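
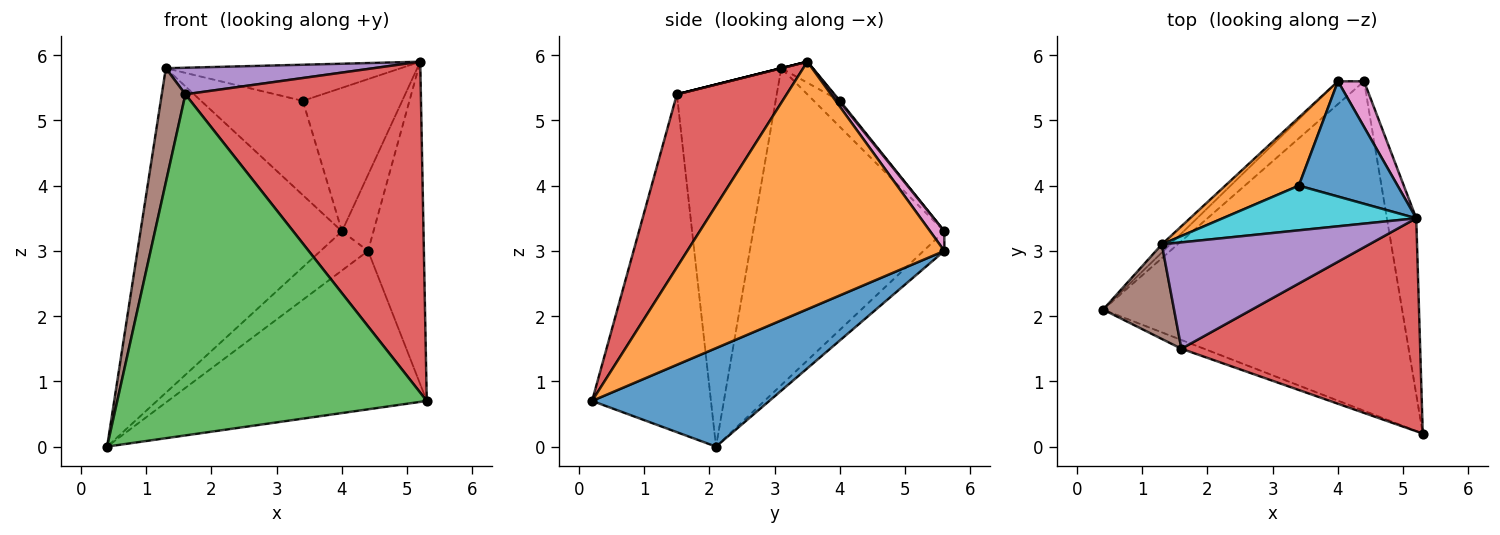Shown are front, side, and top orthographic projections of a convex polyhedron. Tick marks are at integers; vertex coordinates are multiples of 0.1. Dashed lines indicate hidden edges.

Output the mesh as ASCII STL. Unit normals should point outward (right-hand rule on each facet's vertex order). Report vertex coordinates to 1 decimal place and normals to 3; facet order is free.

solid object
 facet normal 0.285 0.415 -0.864
  outer loop
   vertex 4.4 5.6 3.0
   vertex 5.3 0.2 0.7
   vertex 0.4 2.1 0.0
  endloop
 endfacet
 facet normal 0.971 0.211 -0.115
  outer loop
   vertex 5.2 3.5 5.9
   vertex 5.3 0.2 0.7
   vertex 4.4 5.6 3.0
  endloop
 endfacet
 facet normal -0.358 -0.933 -0.024
  outer loop
   vertex 1.6 1.5 5.4
   vertex 0.4 2.1 0.0
   vertex 5.3 0.2 0.7
  endloop
 endfacet
 facet normal 0.365 -0.783 0.504
  outer loop
   vertex 1.6 1.5 5.4
   vertex 5.3 0.2 0.7
   vertex 5.2 3.5 5.9
  endloop
 endfacet
 facet normal 0.000 -0.243 0.970
  outer loop
   vertex 1.3 3.1 5.8
   vertex 1.6 1.5 5.4
   vertex 5.2 3.5 5.9
  endloop
 endfacet
 facet normal -0.956 -0.226 0.187
  outer loop
   vertex 1.3 3.1 5.8
   vertex 0.4 2.1 0.0
   vertex 1.6 1.5 5.4
  endloop
 endfacet
 facet normal 0.360 0.800 0.480
  outer loop
   vertex 4.0 5.6 3.3
   vertex 5.2 3.5 5.9
   vertex 4.4 5.6 3.0
  endloop
 endfacet
 facet normal -0.354 0.808 -0.471
  outer loop
   vertex 4.0 5.6 3.3
   vertex 4.4 5.6 3.0
   vertex 0.4 2.1 0.0
  endloop
 endfacet
 facet normal -0.688 0.725 -0.018
  outer loop
   vertex 4.0 5.6 3.3
   vertex 0.4 2.1 0.0
   vertex 1.3 3.1 5.8
  endloop
 endfacet
 facet normal -0.084 0.627 0.775
  outer loop
   vertex 3.4 4.0 5.3
   vertex 1.3 3.1 5.8
   vertex 5.2 3.5 5.9
  endloop
 endfacet
 facet normal 0.008 0.780 0.626
  outer loop
   vertex 3.4 4.0 5.3
   vertex 5.2 3.5 5.9
   vertex 4.0 5.6 3.3
  endloop
 endfacet
 facet normal -0.203 0.793 0.574
  outer loop
   vertex 3.4 4.0 5.3
   vertex 4.0 5.6 3.3
   vertex 1.3 3.1 5.8
  endloop
 endfacet
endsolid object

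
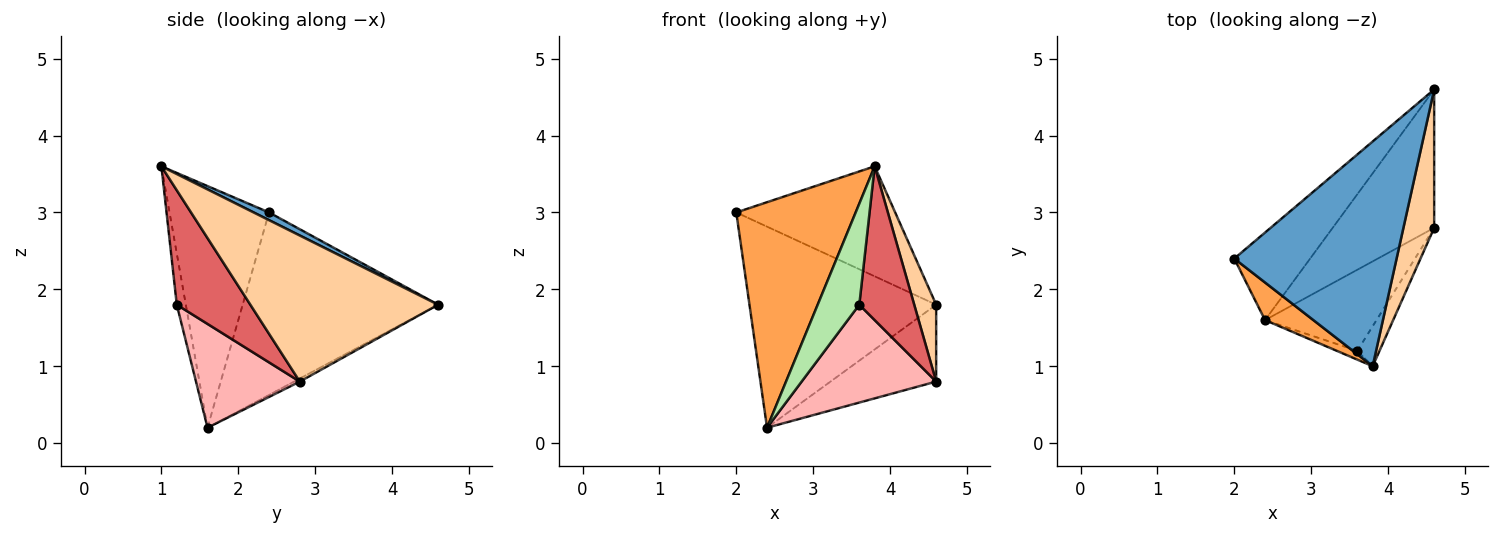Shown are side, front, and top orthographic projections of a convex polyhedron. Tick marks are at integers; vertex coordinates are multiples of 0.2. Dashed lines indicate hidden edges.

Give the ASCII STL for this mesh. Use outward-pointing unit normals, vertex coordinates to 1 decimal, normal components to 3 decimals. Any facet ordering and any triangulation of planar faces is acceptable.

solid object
 facet normal 0.043 0.439 0.897
  outer loop
   vertex 3.8 1.0 3.6
   vertex 4.6 4.6 1.8
   vertex 2.0 2.4 3.0
  endloop
 endfacet
 facet normal -0.693 0.661 -0.288
  outer loop
   vertex 2.4 1.6 0.2
   vertex 2.0 2.4 3.0
   vertex 4.6 4.6 1.8
  endloop
 endfacet
 facet normal -0.635 -0.762 0.127
  outer loop
   vertex 2.4 1.6 0.2
   vertex 3.8 1.0 3.6
   vertex 2.0 2.4 3.0
  endloop
 endfacet
 facet normal 0.972 -0.114 0.205
  outer loop
   vertex 4.6 2.8 0.8
   vertex 4.6 4.6 1.8
   vertex 3.8 1.0 3.6
  endloop
 endfacet
 facet normal -0.026 0.485 -0.874
  outer loop
   vertex 4.6 2.8 0.8
   vertex 2.4 1.6 0.2
   vertex 4.6 4.6 1.8
  endloop
 endfacet
 facet normal -0.212 -0.974 -0.085
  outer loop
   vertex 3.6 1.2 1.8
   vertex 3.8 1.0 3.6
   vertex 2.4 1.6 0.2
  endloop
 endfacet
 facet normal 0.792 -0.591 -0.154
  outer loop
   vertex 3.6 1.2 1.8
   vertex 4.6 2.8 0.8
   vertex 3.8 1.0 3.6
  endloop
 endfacet
 facet normal 0.511 -0.662 -0.549
  outer loop
   vertex 3.6 1.2 1.8
   vertex 2.4 1.6 0.2
   vertex 4.6 2.8 0.8
  endloop
 endfacet
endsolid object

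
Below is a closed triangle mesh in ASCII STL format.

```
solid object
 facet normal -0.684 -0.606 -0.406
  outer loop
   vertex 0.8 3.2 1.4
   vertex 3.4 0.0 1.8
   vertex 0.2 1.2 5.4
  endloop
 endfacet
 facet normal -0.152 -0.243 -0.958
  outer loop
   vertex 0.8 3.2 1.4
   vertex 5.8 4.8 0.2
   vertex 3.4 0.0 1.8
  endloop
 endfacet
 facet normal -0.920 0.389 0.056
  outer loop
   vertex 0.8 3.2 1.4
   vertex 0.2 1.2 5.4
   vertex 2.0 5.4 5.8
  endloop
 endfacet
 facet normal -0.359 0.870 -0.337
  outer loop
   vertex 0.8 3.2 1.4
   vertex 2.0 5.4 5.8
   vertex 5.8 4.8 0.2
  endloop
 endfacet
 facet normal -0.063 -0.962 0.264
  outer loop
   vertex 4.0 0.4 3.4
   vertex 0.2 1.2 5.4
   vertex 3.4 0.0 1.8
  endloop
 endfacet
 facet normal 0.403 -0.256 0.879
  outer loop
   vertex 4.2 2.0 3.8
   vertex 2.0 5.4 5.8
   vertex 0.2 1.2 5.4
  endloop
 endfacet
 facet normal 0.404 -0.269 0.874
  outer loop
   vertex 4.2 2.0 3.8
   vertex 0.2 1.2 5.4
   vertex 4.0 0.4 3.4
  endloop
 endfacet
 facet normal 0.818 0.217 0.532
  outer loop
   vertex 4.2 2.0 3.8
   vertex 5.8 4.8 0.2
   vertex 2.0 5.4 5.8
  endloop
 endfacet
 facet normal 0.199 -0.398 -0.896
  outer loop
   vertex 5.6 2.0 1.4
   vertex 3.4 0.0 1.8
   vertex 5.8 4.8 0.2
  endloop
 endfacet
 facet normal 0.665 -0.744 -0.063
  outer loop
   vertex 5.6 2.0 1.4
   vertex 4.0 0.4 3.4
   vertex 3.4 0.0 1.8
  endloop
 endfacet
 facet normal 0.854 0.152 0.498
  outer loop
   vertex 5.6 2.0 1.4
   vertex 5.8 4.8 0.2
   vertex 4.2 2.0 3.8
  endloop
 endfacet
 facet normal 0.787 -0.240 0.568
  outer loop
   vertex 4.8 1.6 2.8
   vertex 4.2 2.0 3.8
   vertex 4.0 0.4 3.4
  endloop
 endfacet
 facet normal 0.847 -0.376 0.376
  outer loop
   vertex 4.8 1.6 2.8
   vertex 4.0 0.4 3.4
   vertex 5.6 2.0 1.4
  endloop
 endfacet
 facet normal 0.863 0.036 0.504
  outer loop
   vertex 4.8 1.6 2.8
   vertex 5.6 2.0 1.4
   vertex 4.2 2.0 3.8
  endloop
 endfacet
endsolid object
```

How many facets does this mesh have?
14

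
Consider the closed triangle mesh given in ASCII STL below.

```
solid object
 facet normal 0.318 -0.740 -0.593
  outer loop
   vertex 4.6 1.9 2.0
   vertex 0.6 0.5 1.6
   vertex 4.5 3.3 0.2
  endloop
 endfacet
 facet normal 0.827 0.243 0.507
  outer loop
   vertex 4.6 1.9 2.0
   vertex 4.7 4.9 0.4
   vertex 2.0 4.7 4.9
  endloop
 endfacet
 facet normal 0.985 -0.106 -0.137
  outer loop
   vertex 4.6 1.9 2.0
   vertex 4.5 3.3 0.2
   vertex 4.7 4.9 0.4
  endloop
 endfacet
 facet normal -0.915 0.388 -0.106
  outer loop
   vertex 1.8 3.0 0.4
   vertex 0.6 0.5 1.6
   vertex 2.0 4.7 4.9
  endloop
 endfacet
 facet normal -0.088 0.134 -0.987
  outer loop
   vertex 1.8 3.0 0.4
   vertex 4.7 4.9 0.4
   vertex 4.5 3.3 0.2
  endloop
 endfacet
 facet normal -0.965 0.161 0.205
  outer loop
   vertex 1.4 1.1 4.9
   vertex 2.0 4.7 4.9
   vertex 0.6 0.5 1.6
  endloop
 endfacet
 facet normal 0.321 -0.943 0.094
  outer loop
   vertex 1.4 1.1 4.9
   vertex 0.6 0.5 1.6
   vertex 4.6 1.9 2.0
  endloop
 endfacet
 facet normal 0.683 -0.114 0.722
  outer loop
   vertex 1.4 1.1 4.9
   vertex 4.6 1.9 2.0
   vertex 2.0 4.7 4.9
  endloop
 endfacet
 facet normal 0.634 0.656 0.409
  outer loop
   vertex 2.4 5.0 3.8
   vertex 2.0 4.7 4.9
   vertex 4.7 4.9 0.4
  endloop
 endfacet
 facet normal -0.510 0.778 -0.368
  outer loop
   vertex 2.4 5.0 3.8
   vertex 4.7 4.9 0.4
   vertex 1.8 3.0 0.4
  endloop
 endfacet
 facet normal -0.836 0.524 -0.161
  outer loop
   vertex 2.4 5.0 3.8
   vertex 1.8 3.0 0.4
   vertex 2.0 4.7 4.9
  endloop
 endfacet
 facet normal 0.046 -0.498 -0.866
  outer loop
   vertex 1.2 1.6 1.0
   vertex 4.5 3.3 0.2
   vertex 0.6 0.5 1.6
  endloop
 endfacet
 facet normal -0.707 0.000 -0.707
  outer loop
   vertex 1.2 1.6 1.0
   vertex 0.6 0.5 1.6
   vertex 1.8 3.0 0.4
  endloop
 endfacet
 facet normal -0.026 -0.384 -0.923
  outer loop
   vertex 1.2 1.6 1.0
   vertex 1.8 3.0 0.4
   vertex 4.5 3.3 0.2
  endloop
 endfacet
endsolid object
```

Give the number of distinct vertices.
9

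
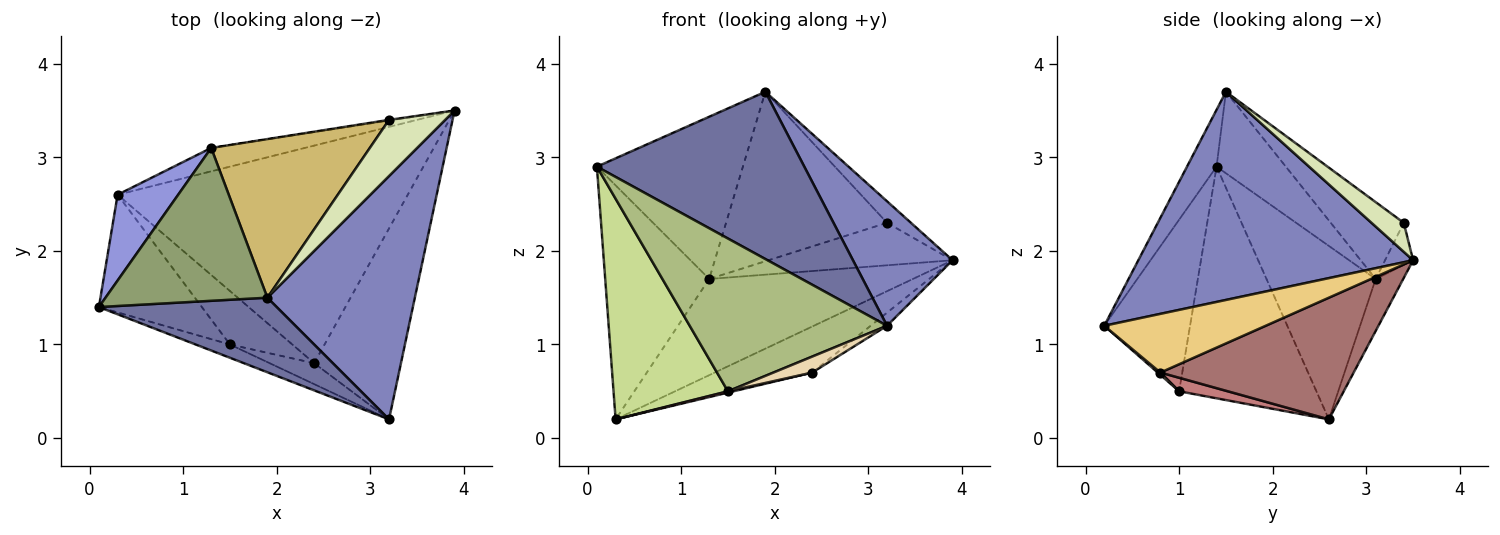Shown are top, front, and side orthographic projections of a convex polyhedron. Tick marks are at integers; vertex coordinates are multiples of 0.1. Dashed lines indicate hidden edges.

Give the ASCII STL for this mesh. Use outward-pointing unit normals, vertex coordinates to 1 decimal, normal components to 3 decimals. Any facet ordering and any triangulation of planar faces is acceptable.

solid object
 facet normal -0.129 -0.906 0.404
  outer loop
   vertex 1.9 1.5 3.7
   vertex 0.1 1.4 2.9
   vertex 3.2 0.2 1.2
  endloop
 endfacet
 facet normal 0.782 -0.284 0.554
  outer loop
   vertex 1.9 1.5 3.7
   vertex 3.2 0.2 1.2
   vertex 3.9 3.5 1.9
  endloop
 endfacet
 facet normal -0.702 0.669 0.245
  outer loop
   vertex 1.3 3.1 1.7
   vertex 0.3 2.6 0.2
   vertex 0.1 1.4 2.9
  endloop
 endfacet
 facet normal -0.130 0.963 -0.234
  outer loop
   vertex 1.3 3.1 1.7
   vertex 3.9 3.5 1.9
   vertex 0.3 2.6 0.2
  endloop
 endfacet
 facet normal -0.326 0.688 0.648
  outer loop
   vertex 1.3 3.1 1.7
   vertex 0.1 1.4 2.9
   vertex 1.9 1.5 3.7
  endloop
 endfacet
 facet normal -0.397 -0.914 -0.079
  outer loop
   vertex 1.5 1.0 0.5
   vertex 3.2 0.2 1.2
   vertex 0.1 1.4 2.9
  endloop
 endfacet
 facet normal -0.727 -0.606 -0.323
  outer loop
   vertex 1.5 1.0 0.5
   vertex 0.1 1.4 2.9
   vertex 0.3 2.6 0.2
  endloop
 endfacet
 facet normal 0.435 0.322 0.841
  outer loop
   vertex 3.2 3.4 2.3
   vertex 1.9 1.5 3.7
   vertex 3.9 3.5 1.9
  endloop
 endfacet
 facet normal -0.151 0.988 -0.017
  outer loop
   vertex 3.2 3.4 2.3
   vertex 3.9 3.5 1.9
   vertex 1.3 3.1 1.7
  endloop
 endfacet
 facet normal -0.314 0.693 0.649
  outer loop
   vertex 3.2 3.4 2.3
   vertex 1.3 3.1 1.7
   vertex 1.9 1.5 3.7
  endloop
 endfacet
 facet normal 0.559 0.057 -0.827
  outer loop
   vertex 2.4 0.8 0.7
   vertex 3.9 3.5 1.9
   vertex 3.2 0.2 1.2
  endloop
 endfacet
 facet normal 0.042 -0.606 -0.794
  outer loop
   vertex 2.4 0.8 0.7
   vertex 3.2 0.2 1.2
   vertex 1.5 1.0 0.5
  endloop
 endfacet
 facet normal 0.380 0.191 -0.905
  outer loop
   vertex 2.4 0.8 0.7
   vertex 0.3 2.6 0.2
   vertex 3.9 3.5 1.9
  endloop
 endfacet
 facet normal 0.212 -0.024 -0.977
  outer loop
   vertex 2.4 0.8 0.7
   vertex 1.5 1.0 0.5
   vertex 0.3 2.6 0.2
  endloop
 endfacet
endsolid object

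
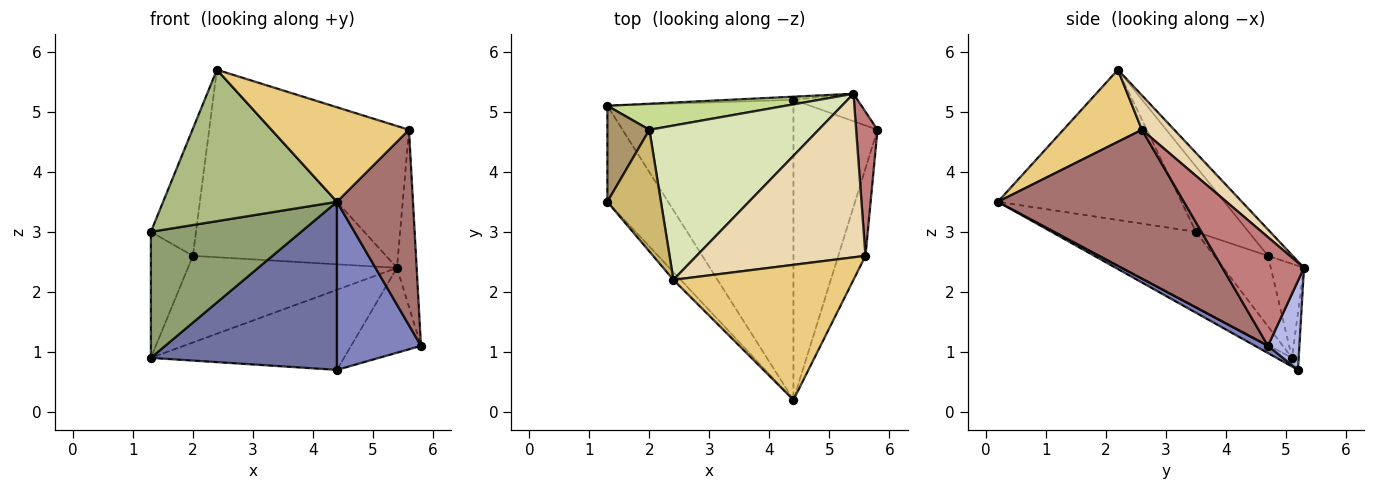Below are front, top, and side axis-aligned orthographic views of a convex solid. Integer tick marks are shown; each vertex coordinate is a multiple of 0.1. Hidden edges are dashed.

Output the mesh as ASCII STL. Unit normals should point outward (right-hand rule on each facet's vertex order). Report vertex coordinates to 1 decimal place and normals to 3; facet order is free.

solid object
 facet normal -0.040 -0.488 -0.872
  outer loop
   vertex 4.4 5.2 0.7
   vertex 4.4 0.2 3.5
   vertex 1.3 5.1 0.9
  endloop
 endfacet
 facet normal 0.075 -0.487 -0.870
  outer loop
   vertex 4.4 5.2 0.7
   vertex 5.8 4.7 1.1
   vertex 4.4 0.2 3.5
  endloop
 endfacet
 facet normal -0.035 0.999 -0.038
  outer loop
   vertex 4.4 5.2 0.7
   vertex 1.3 5.1 0.9
   vertex 5.4 5.3 2.4
  endloop
 endfacet
 facet normal 0.393 0.875 -0.283
  outer loop
   vertex 4.4 5.2 0.7
   vertex 5.4 5.3 2.4
   vertex 5.8 4.7 1.1
  endloop
 endfacet
 facet normal -0.599 -0.637 -0.485
  outer loop
   vertex 1.3 3.5 3.0
   vertex 1.3 5.1 0.9
   vertex 4.4 0.2 3.5
  endloop
 endfacet
 facet normal -0.726 -0.687 -0.035
  outer loop
   vertex 1.3 3.5 3.0
   vertex 4.4 0.2 3.5
   vertex 2.4 2.2 5.7
  endloop
 endfacet
 facet normal -0.150 0.947 0.285
  outer loop
   vertex 2.0 4.7 2.6
   vertex 5.4 5.3 2.4
   vertex 1.3 5.1 0.9
  endloop
 endfacet
 facet normal -0.098 0.768 0.632
  outer loop
   vertex 2.0 4.7 2.6
   vertex 2.4 2.2 5.7
   vertex 5.4 5.3 2.4
  endloop
 endfacet
 facet normal -0.713 0.558 0.425
  outer loop
   vertex 2.0 4.7 2.6
   vertex 1.3 5.1 0.9
   vertex 1.3 3.5 3.0
  endloop
 endfacet
 facet normal -0.645 0.552 0.529
  outer loop
   vertex 2.0 4.7 2.6
   vertex 1.3 3.5 3.0
   vertex 2.4 2.2 5.7
  endloop
 endfacet
 facet normal 0.311 -0.545 0.778
  outer loop
   vertex 5.6 2.6 4.7
   vertex 2.4 2.2 5.7
   vertex 4.4 0.2 3.5
  endloop
 endfacet
 facet normal 0.152 0.647 0.747
  outer loop
   vertex 5.6 2.6 4.7
   vertex 5.4 5.3 2.4
   vertex 2.4 2.2 5.7
  endloop
 endfacet
 facet normal 0.913 -0.373 -0.167
  outer loop
   vertex 5.6 2.6 4.7
   vertex 4.4 0.2 3.5
   vertex 5.8 4.7 1.1
  endloop
 endfacet
 facet normal 0.955 0.230 0.187
  outer loop
   vertex 5.6 2.6 4.7
   vertex 5.8 4.7 1.1
   vertex 5.4 5.3 2.4
  endloop
 endfacet
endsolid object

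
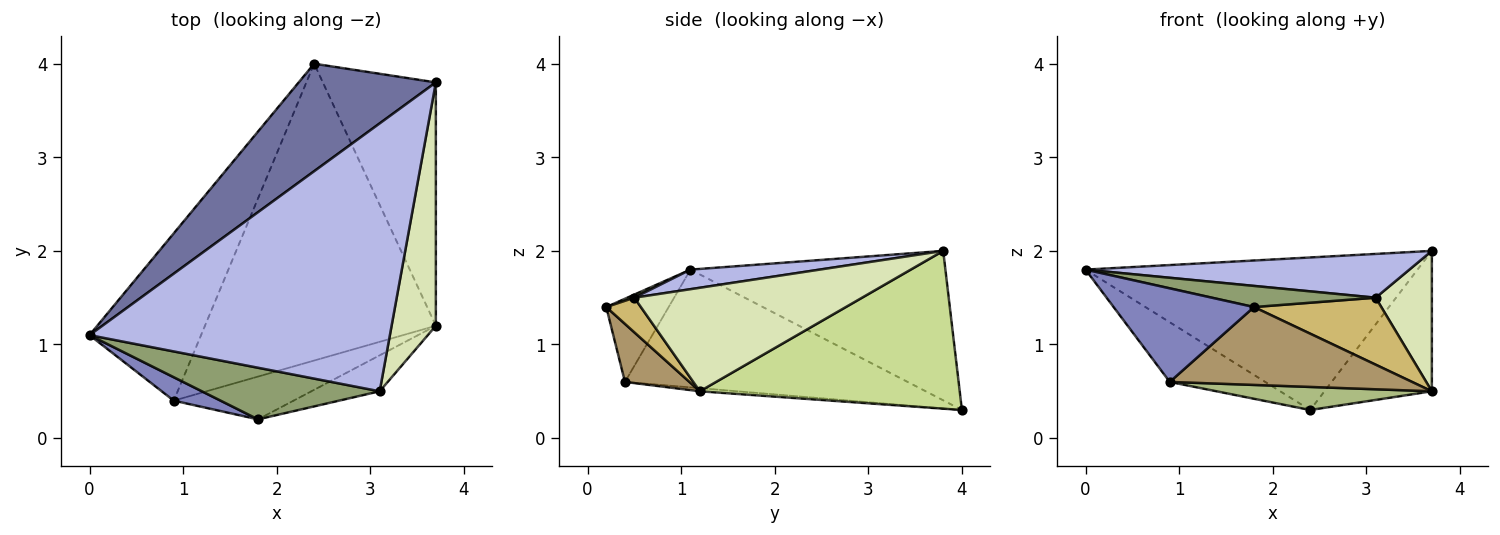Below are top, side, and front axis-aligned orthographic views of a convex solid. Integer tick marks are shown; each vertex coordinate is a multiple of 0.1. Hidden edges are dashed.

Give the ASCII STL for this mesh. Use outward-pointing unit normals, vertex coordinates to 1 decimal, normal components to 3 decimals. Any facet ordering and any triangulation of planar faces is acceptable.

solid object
 facet normal -0.532 0.692 0.488
  outer loop
   vertex 2.4 4.0 0.3
   vertex 0.0 1.1 1.8
   vertex 3.7 3.8 2.0
  endloop
 endfacet
 facet normal -0.396 -0.891 0.223
  outer loop
   vertex 0.9 0.4 0.6
   vertex 1.8 0.2 1.4
   vertex 0.0 1.1 1.8
  endloop
 endfacet
 facet normal -0.705 0.238 -0.668
  outer loop
   vertex 0.9 0.4 0.6
   vertex 0.0 1.1 1.8
   vertex 2.4 4.0 0.3
  endloop
 endfacet
 facet normal 0.064 -0.161 0.985
  outer loop
   vertex 3.1 0.5 1.5
   vertex 3.7 3.8 2.0
   vertex 0.0 1.1 1.8
  endloop
 endfacet
 facet normal 0.016 -0.379 0.925
  outer loop
   vertex 3.1 0.5 1.5
   vertex 0.0 1.1 1.8
   vertex 1.8 0.2 1.4
  endloop
 endfacet
 facet normal -0.013 -0.077 -0.997
  outer loop
   vertex 3.7 1.2 0.5
   vertex 0.9 0.4 0.6
   vertex 2.4 4.0 0.3
  endloop
 endfacet
 facet normal 0.771 0.318 -0.552
  outer loop
   vertex 3.7 1.2 0.5
   vertex 2.4 4.0 0.3
   vertex 3.7 3.8 2.0
  endloop
 endfacet
 facet normal 0.897 -0.221 0.383
  outer loop
   vertex 3.7 1.2 0.5
   vertex 3.7 3.8 2.0
   vertex 3.1 0.5 1.5
  endloop
 endfacet
 facet normal 0.227 -0.854 -0.469
  outer loop
   vertex 3.7 1.2 0.5
   vertex 1.8 0.2 1.4
   vertex 0.9 0.4 0.6
  endloop
 endfacet
 facet normal 0.233 -0.857 -0.460
  outer loop
   vertex 3.7 1.2 0.5
   vertex 3.1 0.5 1.5
   vertex 1.8 0.2 1.4
  endloop
 endfacet
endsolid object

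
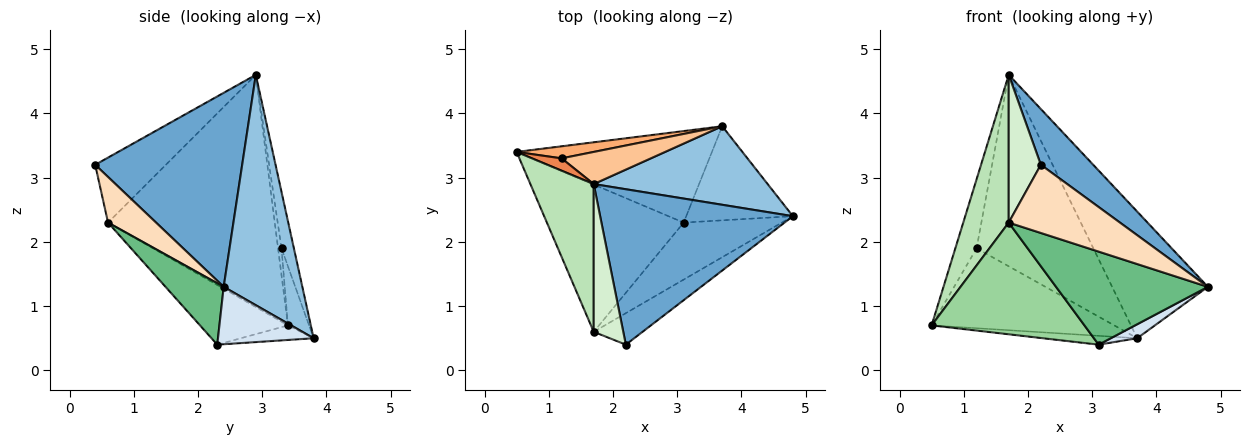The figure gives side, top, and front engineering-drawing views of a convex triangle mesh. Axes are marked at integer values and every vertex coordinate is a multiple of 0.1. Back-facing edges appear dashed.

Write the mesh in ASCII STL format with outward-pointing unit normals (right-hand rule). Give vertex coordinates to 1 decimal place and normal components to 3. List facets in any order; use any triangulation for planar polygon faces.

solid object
 facet normal 0.688 -0.245 0.683
  outer loop
   vertex 1.7 2.9 4.6
   vertex 2.2 0.4 3.2
   vertex 4.8 2.4 1.3
  endloop
 endfacet
 facet normal 0.572 0.697 0.432
  outer loop
   vertex 3.7 3.8 0.5
   vertex 1.7 2.9 4.6
   vertex 4.8 2.4 1.3
  endloop
 endfacet
 facet normal -0.074 0.096 -0.993
  outer loop
   vertex 3.1 2.3 0.4
   vertex 0.5 3.4 0.7
   vertex 3.7 3.8 0.5
  endloop
 endfacet
 facet normal 0.470 -0.130 -0.873
  outer loop
   vertex 3.1 2.3 0.4
   vertex 3.7 3.8 0.5
   vertex 4.8 2.4 1.3
  endloop
 endfacet
 facet normal -0.158 0.972 0.173
  outer loop
   vertex 1.2 3.3 1.9
   vertex 0.5 3.4 0.7
   vertex 1.7 2.9 4.6
  endloop
 endfacet
 facet normal -0.114 0.982 0.148
  outer loop
   vertex 1.2 3.3 1.9
   vertex 3.7 3.8 0.5
   vertex 0.5 3.4 0.7
  endloop
 endfacet
 facet normal -0.104 0.981 0.165
  outer loop
   vertex 1.2 3.3 1.9
   vertex 1.7 2.9 4.6
   vertex 3.7 3.8 0.5
  endloop
 endfacet
 facet normal 0.365 -0.845 -0.391
  outer loop
   vertex 1.7 0.6 2.3
   vertex 4.8 2.4 1.3
   vertex 2.2 0.4 3.2
  endloop
 endfacet
 facet normal 0.311 -0.811 -0.496
  outer loop
   vertex 1.7 0.6 2.3
   vertex 3.1 2.3 0.4
   vertex 4.8 2.4 1.3
  endloop
 endfacet
 facet normal -0.328 -0.571 -0.753
  outer loop
   vertex 1.7 0.6 2.3
   vertex 0.5 3.4 0.7
   vertex 3.1 2.3 0.4
  endloop
 endfacet
 facet normal -0.933 -0.254 0.254
  outer loop
   vertex 1.7 0.6 2.3
   vertex 1.7 2.9 4.6
   vertex 0.5 3.4 0.7
  endloop
 endfacet
 facet normal -0.841 -0.382 0.382
  outer loop
   vertex 1.7 0.6 2.3
   vertex 2.2 0.4 3.2
   vertex 1.7 2.9 4.6
  endloop
 endfacet
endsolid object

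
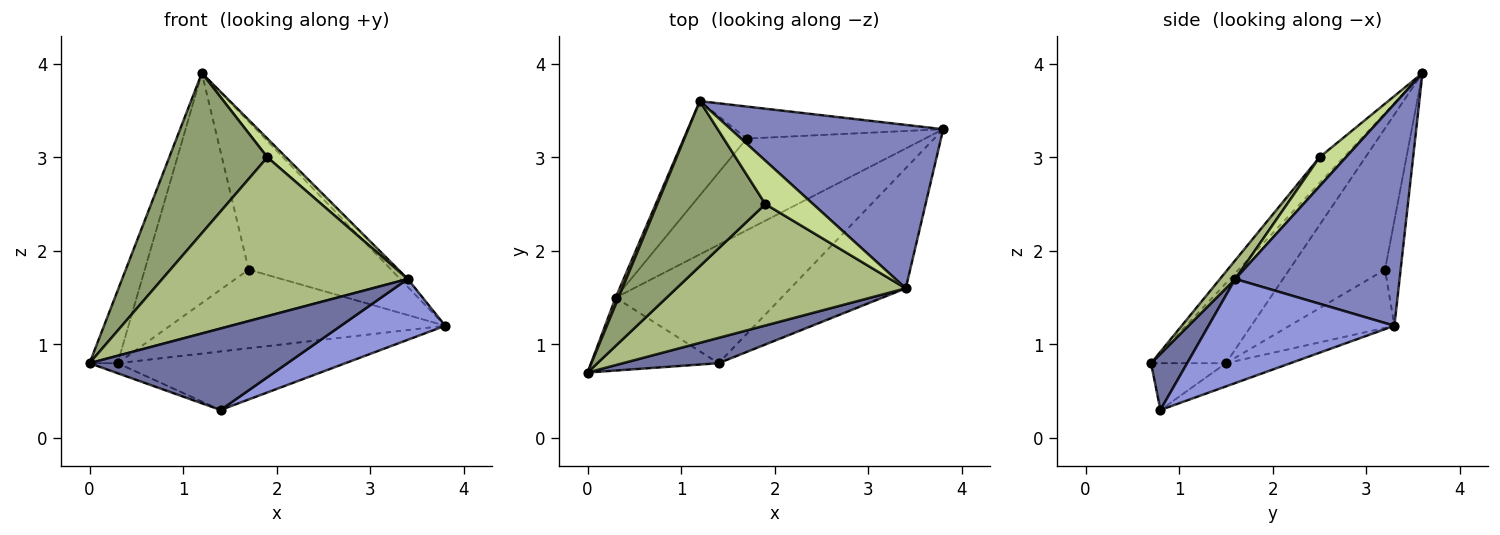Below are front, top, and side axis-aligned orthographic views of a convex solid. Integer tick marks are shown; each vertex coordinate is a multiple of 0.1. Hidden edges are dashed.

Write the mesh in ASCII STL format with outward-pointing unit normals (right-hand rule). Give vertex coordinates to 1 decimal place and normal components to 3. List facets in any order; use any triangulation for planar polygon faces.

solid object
 facet normal 0.172 -0.941 0.292
  outer loop
   vertex 3.4 1.6 1.7
   vertex 0.0 0.7 0.8
   vertex 1.4 0.8 0.3
  endloop
 endfacet
 facet normal 0.722 0.034 0.691
  outer loop
   vertex 3.4 1.6 1.7
   vertex 3.8 3.3 1.2
   vertex 1.2 3.6 3.9
  endloop
 endfacet
 facet normal 0.627 -0.352 -0.695
  outer loop
   vertex 3.4 1.6 1.7
   vertex 1.4 0.8 0.3
   vertex 3.8 3.3 1.2
  endloop
 endfacet
 facet normal -0.106 0.972 -0.210
  outer loop
   vertex 1.7 3.2 1.8
   vertex 1.2 3.6 3.9
   vertex 3.8 3.3 1.2
  endloop
 endfacet
 facet normal -0.169 -0.686 0.707
  outer loop
   vertex 1.9 2.5 3.0
   vertex 1.2 3.6 3.9
   vertex 0.0 0.7 0.8
  endloop
 endfacet
 facet normal 0.050 -0.794 0.607
  outer loop
   vertex 1.9 2.5 3.0
   vertex 0.0 0.7 0.8
   vertex 3.4 1.6 1.7
  endloop
 endfacet
 facet normal 0.487 -0.346 0.802
  outer loop
   vertex 1.9 2.5 3.0
   vertex 3.4 1.6 1.7
   vertex 1.2 3.6 3.9
  endloop
 endfacet
 facet normal -0.124 0.440 -0.889
  outer loop
   vertex 0.3 1.5 0.8
   vertex 3.8 3.3 1.2
   vertex 1.4 0.8 0.3
  endloop
 endfacet
 facet normal -0.241 0.632 -0.737
  outer loop
   vertex 0.3 1.5 0.8
   vertex 1.7 3.2 1.8
   vertex 3.8 3.3 1.2
  endloop
 endfacet
 facet normal -0.342 0.128 -0.931
  outer loop
   vertex 0.3 1.5 0.8
   vertex 1.4 0.8 0.3
   vertex 0.0 0.7 0.8
  endloop
 endfacet
 facet normal -0.936 0.351 0.034
  outer loop
   vertex 0.3 1.5 0.8
   vertex 0.0 0.7 0.8
   vertex 1.2 3.6 3.9
  endloop
 endfacet
 facet normal -0.649 0.704 -0.289
  outer loop
   vertex 0.3 1.5 0.8
   vertex 1.2 3.6 3.9
   vertex 1.7 3.2 1.8
  endloop
 endfacet
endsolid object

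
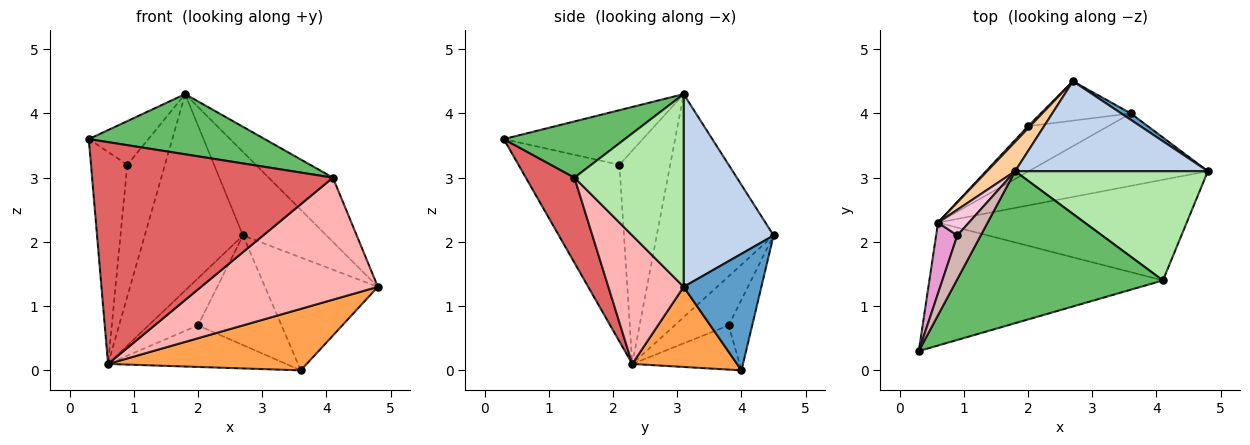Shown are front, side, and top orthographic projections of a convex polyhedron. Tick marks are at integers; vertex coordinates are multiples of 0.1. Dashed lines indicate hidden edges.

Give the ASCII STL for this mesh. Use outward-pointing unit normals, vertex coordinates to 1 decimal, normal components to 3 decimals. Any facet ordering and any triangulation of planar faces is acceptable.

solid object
 facet normal 0.566 0.823 0.047
  outer loop
   vertex 3.6 4.0 0.0
   vertex 2.7 4.5 2.1
   vertex 4.8 3.1 1.3
  endloop
 endfacet
 facet normal 0.591 0.549 0.591
  outer loop
   vertex 1.8 3.1 4.3
   vertex 4.8 3.1 1.3
   vertex 2.7 4.5 2.1
  endloop
 endfacet
 facet normal 0.323 -0.612 -0.722
  outer loop
   vertex 0.6 2.3 0.1
   vertex 3.6 4.0 0.0
   vertex 4.8 3.1 1.3
  endloop
 endfacet
 facet normal -0.762 0.640 0.096
  outer loop
   vertex 0.6 2.3 0.1
   vertex 1.8 3.1 4.3
   vertex 2.7 4.5 2.1
  endloop
 endfacet
 facet normal 0.246 -0.357 0.901
  outer loop
   vertex 4.1 1.4 3.0
   vertex 1.8 3.1 4.3
   vertex 0.3 0.3 3.6
  endloop
 endfacet
 facet normal 0.653 0.384 0.653
  outer loop
   vertex 4.1 1.4 3.0
   vertex 4.8 3.1 1.3
   vertex 1.8 3.1 4.3
  endloop
 endfacet
 facet normal 0.174 -0.861 -0.477
  outer loop
   vertex 4.1 1.4 3.0
   vertex 0.3 0.3 3.6
   vertex 0.6 2.3 0.1
  endloop
 endfacet
 facet normal 0.312 -0.733 -0.604
  outer loop
   vertex 4.1 1.4 3.0
   vertex 0.6 2.3 0.1
   vertex 4.8 3.1 1.3
  endloop
 endfacet
 facet normal -0.257 0.910 -0.327
  outer loop
   vertex 2.0 3.8 0.7
   vertex 2.7 4.5 2.1
   vertex 3.6 4.0 0.0
  endloop
 endfacet
 facet normal -0.737 0.675 0.031
  outer loop
   vertex 2.0 3.8 0.7
   vertex 0.6 2.3 0.1
   vertex 2.7 4.5 2.1
  endloop
 endfacet
 facet normal -0.377 0.625 -0.683
  outer loop
   vertex 2.0 3.8 0.7
   vertex 3.6 4.0 0.0
   vertex 0.6 2.3 0.1
  endloop
 endfacet
 facet normal -0.855 0.367 0.367
  outer loop
   vertex 0.9 2.1 3.2
   vertex 0.3 0.3 3.6
   vertex 1.8 3.1 4.3
  endloop
 endfacet
 facet normal -0.935 0.337 0.112
  outer loop
   vertex 0.9 2.1 3.2
   vertex 0.6 2.3 0.1
   vertex 0.3 0.3 3.6
  endloop
 endfacet
 facet normal -0.798 0.591 0.115
  outer loop
   vertex 0.9 2.1 3.2
   vertex 1.8 3.1 4.3
   vertex 0.6 2.3 0.1
  endloop
 endfacet
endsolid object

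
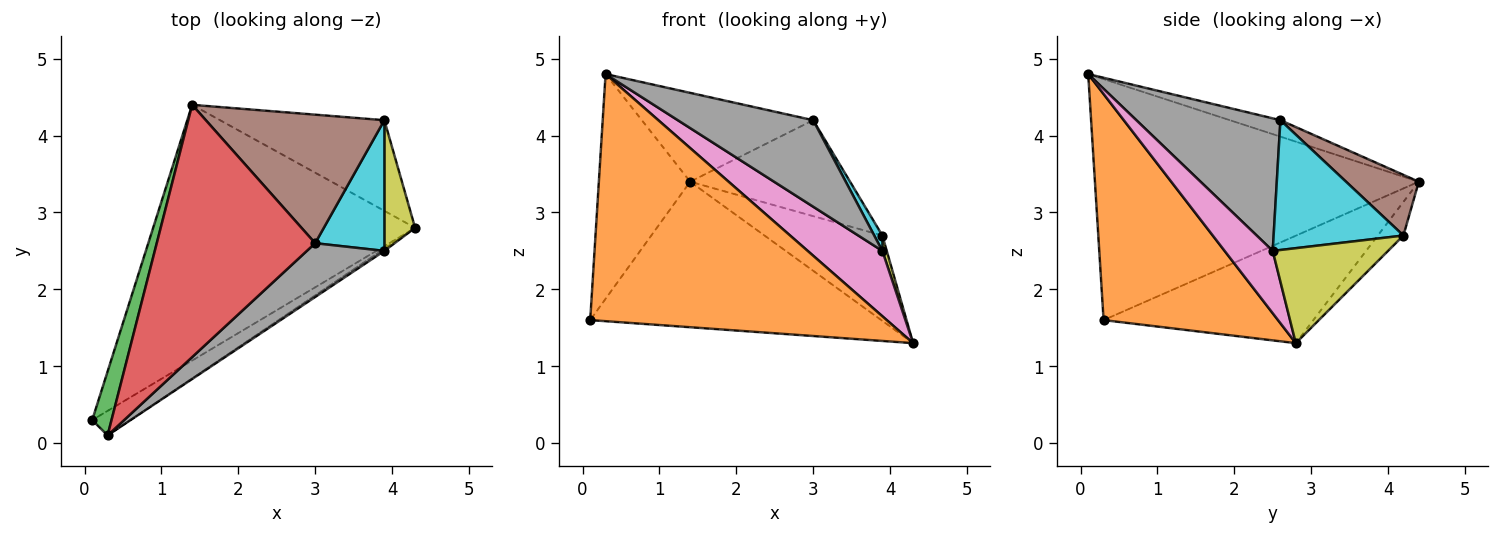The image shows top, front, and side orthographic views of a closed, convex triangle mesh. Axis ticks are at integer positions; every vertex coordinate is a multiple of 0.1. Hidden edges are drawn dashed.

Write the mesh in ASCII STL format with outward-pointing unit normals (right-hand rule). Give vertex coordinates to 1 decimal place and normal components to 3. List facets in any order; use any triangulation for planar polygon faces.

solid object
 facet normal -0.336 0.466 -0.819
  outer loop
   vertex 1.4 4.4 3.4
   vertex 4.3 2.8 1.3
   vertex 0.1 0.3 1.6
  endloop
 endfacet
 facet normal 0.505 -0.859 -0.085
  outer loop
   vertex 0.3 0.1 4.8
   vertex 0.1 0.3 1.6
   vertex 4.3 2.8 1.3
  endloop
 endfacet
 facet normal -0.960 0.271 0.077
  outer loop
   vertex 0.3 0.1 4.8
   vertex 1.4 4.4 3.4
   vertex 0.1 0.3 1.6
  endloop
 endfacet
 facet normal -0.097 0.331 0.939
  outer loop
   vertex 3.0 2.6 4.2
   vertex 1.4 4.4 3.4
   vertex 0.3 0.1 4.8
  endloop
 endfacet
 facet normal -0.147 0.678 -0.720
  outer loop
   vertex 3.9 4.2 2.7
   vertex 4.3 2.8 1.3
   vertex 1.4 4.4 3.4
  endloop
 endfacet
 facet normal 0.263 0.577 0.773
  outer loop
   vertex 3.9 4.2 2.7
   vertex 1.4 4.4 3.4
   vertex 3.0 2.6 4.2
  endloop
 endfacet
 facet normal 0.541 -0.840 -0.030
  outer loop
   vertex 3.9 2.5 2.5
   vertex 0.3 0.1 4.8
   vertex 4.3 2.8 1.3
  endloop
 endfacet
 facet normal 0.670 -0.630 0.392
  outer loop
   vertex 3.9 2.5 2.5
   vertex 3.0 2.6 4.2
   vertex 0.3 0.1 4.8
  endloop
 endfacet
 facet normal 0.951 -0.036 0.308
  outer loop
   vertex 3.9 2.5 2.5
   vertex 4.3 2.8 1.3
   vertex 3.9 4.2 2.7
  endloop
 endfacet
 facet normal 0.881 -0.055 0.470
  outer loop
   vertex 3.9 2.5 2.5
   vertex 3.9 4.2 2.7
   vertex 3.0 2.6 4.2
  endloop
 endfacet
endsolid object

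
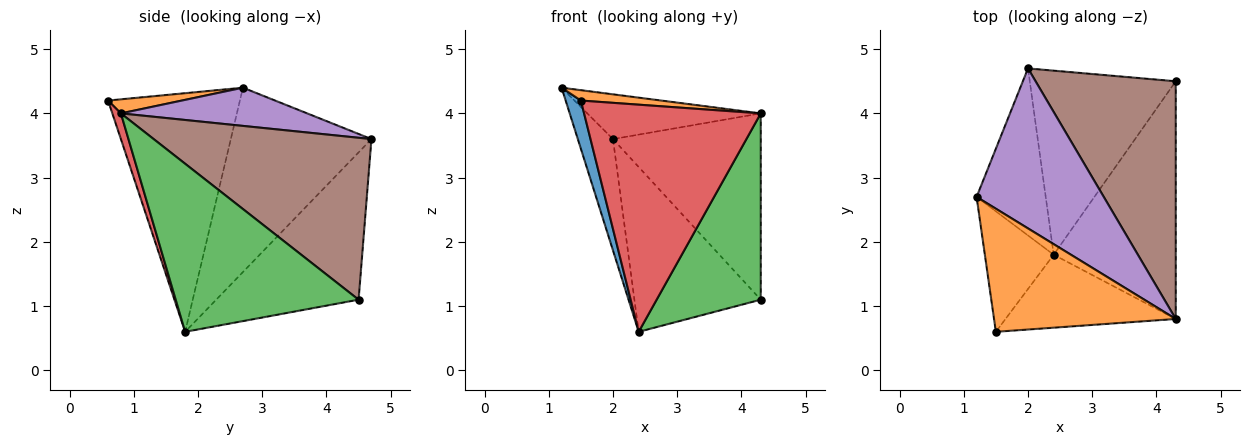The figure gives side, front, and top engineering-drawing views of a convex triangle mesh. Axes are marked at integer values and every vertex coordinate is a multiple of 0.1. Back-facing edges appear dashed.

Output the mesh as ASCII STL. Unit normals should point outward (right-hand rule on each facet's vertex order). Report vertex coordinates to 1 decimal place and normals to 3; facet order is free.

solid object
 facet normal -0.955 -0.110 -0.275
  outer loop
   vertex 2.4 1.8 0.6
   vertex 1.5 0.6 4.2
   vertex 1.2 2.7 4.4
  endloop
 endfacet
 facet normal 0.077 -0.084 0.994
  outer loop
   vertex 4.3 0.8 4.0
   vertex 1.2 2.7 4.4
   vertex 1.5 0.6 4.2
  endloop
 endfacet
 facet normal 0.735 -0.418 -0.534
  outer loop
   vertex 4.3 0.8 4.0
   vertex 2.4 1.8 0.6
   vertex 4.3 4.5 1.1
  endloop
 endfacet
 facet normal 0.046 -0.951 -0.305
  outer loop
   vertex 4.3 0.8 4.0
   vertex 1.5 0.6 4.2
   vertex 2.4 1.8 0.6
  endloop
 endfacet
 facet normal 0.278 0.259 0.925
  outer loop
   vertex 2.0 4.7 3.6
   vertex 1.2 2.7 4.4
   vertex 4.3 0.8 4.0
  endloop
 endfacet
 facet normal 0.673 0.456 0.582
  outer loop
   vertex 2.0 4.7 3.6
   vertex 4.3 0.8 4.0
   vertex 4.3 4.5 1.1
  endloop
 endfacet
 facet normal -0.912 0.228 -0.342
  outer loop
   vertex 2.0 4.7 3.6
   vertex 2.4 1.8 0.6
   vertex 1.2 2.7 4.4
  endloop
 endfacet
 facet normal -0.601 0.533 -0.596
  outer loop
   vertex 2.0 4.7 3.6
   vertex 4.3 4.5 1.1
   vertex 2.4 1.8 0.6
  endloop
 endfacet
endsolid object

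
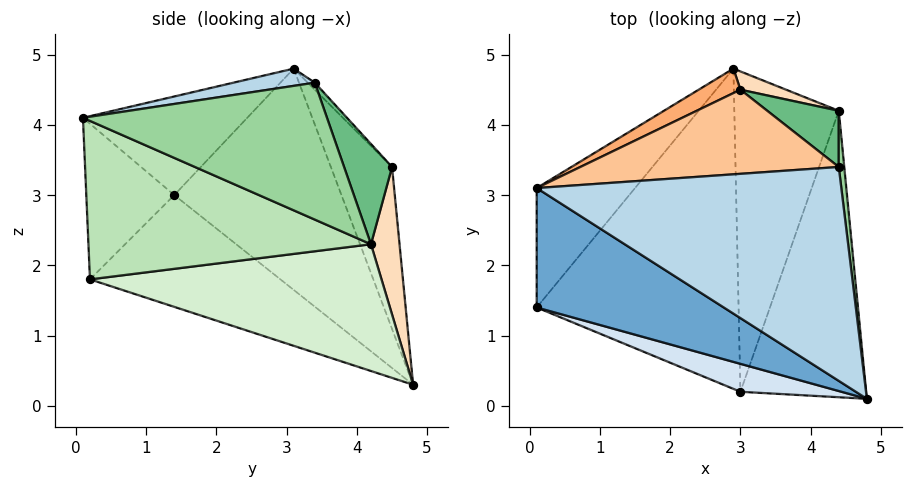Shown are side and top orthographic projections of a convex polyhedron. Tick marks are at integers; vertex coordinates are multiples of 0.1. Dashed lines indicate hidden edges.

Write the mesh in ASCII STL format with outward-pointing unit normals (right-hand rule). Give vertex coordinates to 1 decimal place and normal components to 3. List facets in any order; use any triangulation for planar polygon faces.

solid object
 facet normal -0.340 -0.684 0.646
  outer loop
   vertex 0.1 3.1 4.8
   vertex 0.1 1.4 3.0
   vertex 4.8 0.1 4.1
  endloop
 endfacet
 facet normal -0.839 0.395 -0.373
  outer loop
   vertex 0.1 3.1 4.8
   vertex 2.9 4.8 0.3
   vertex 0.1 1.4 3.0
  endloop
 endfacet
 facet normal 0.056 -0.143 0.988
  outer loop
   vertex 4.4 3.4 4.6
   vertex 0.1 3.1 4.8
   vertex 4.8 0.1 4.1
  endloop
 endfacet
 facet normal -0.304 -0.932 0.197
  outer loop
   vertex 3.0 0.2 1.8
   vertex 4.8 0.1 4.1
   vertex 0.1 1.4 3.0
  endloop
 endfacet
 facet normal -0.465 -0.284 -0.839
  outer loop
   vertex 3.0 0.2 1.8
   vertex 0.1 1.4 3.0
   vertex 2.9 4.8 0.3
  endloop
 endfacet
 facet normal -0.393 0.914 0.101
  outer loop
   vertex 3.0 4.5 3.4
   vertex 2.9 4.8 0.3
   vertex 0.1 3.1 4.8
  endloop
 endfacet
 facet normal -0.019 0.726 0.687
  outer loop
   vertex 3.0 4.5 3.4
   vertex 0.1 3.1 4.8
   vertex 4.4 3.4 4.6
  endloop
 endfacet
 facet normal 0.271 0.959 0.084
  outer loop
   vertex 4.4 4.2 2.3
   vertex 2.9 4.8 0.3
   vertex 3.0 4.5 3.4
  endloop
 endfacet
 facet normal 0.418 0.858 0.298
  outer loop
   vertex 4.4 4.2 2.3
   vertex 3.0 4.5 3.4
   vertex 4.4 3.4 4.6
  endloop
 endfacet
 facet normal 0.993 0.114 0.040
  outer loop
   vertex 4.4 4.2 2.3
   vertex 4.4 3.4 4.6
   vertex 4.8 0.1 4.1
  endloop
 endfacet
 facet normal 0.769 -0.193 -0.610
  outer loop
   vertex 4.4 4.2 2.3
   vertex 4.8 0.1 4.1
   vertex 3.0 0.2 1.8
  endloop
 endfacet
 facet normal 0.758 -0.187 -0.625
  outer loop
   vertex 4.4 4.2 2.3
   vertex 3.0 0.2 1.8
   vertex 2.9 4.8 0.3
  endloop
 endfacet
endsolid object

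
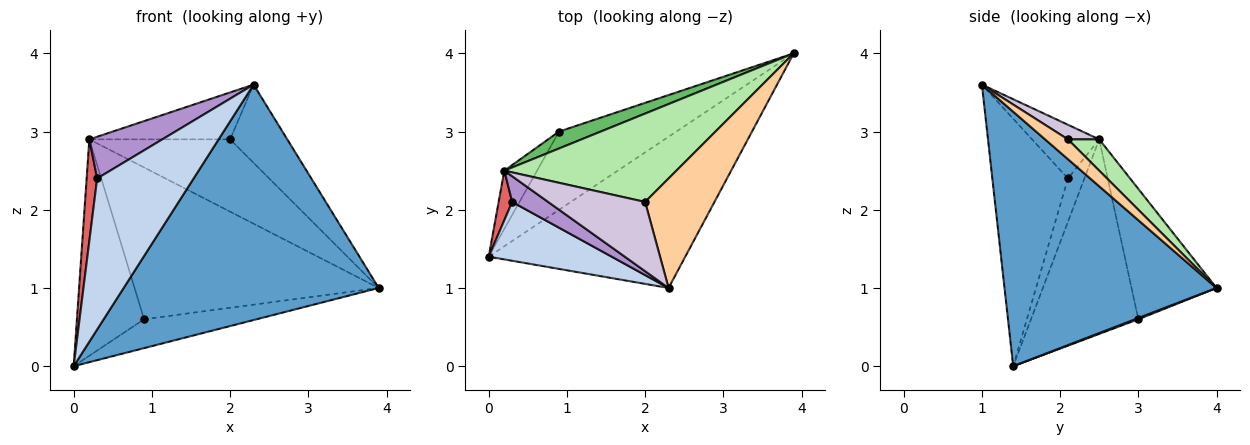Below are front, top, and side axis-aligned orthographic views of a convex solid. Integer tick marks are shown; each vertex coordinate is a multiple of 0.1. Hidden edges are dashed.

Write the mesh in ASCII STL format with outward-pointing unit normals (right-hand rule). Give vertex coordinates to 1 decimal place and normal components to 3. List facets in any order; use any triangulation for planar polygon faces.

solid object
 facet normal 0.573 -0.689 -0.443
  outer loop
   vertex 2.3 1.0 3.6
   vertex 0.0 1.4 0.0
   vertex 3.9 4.0 1.0
  endloop
 endfacet
 facet normal -0.590 -0.752 0.293
  outer loop
   vertex 0.3 2.1 2.4
   vertex 0.0 1.4 0.0
   vertex 2.3 1.0 3.6
  endloop
 endfacet
 facet normal 0.010 0.346 -0.938
  outer loop
   vertex 0.9 3.0 0.6
   vertex 3.9 4.0 1.0
   vertex 0.0 1.4 0.0
  endloop
 endfacet
 facet normal 0.226 0.566 0.793
  outer loop
   vertex 2.0 2.1 2.9
   vertex 2.3 1.0 3.6
   vertex 3.9 4.0 1.0
  endloop
 endfacet
 facet normal -0.327 0.939 0.105
  outer loop
   vertex 0.2 2.5 2.9
   vertex 3.9 4.0 1.0
   vertex 0.9 3.0 0.6
  endloop
 endfacet
 facet normal 0.139 0.627 0.766
  outer loop
   vertex 0.2 2.5 2.9
   vertex 2.0 2.1 2.9
   vertex 3.9 4.0 1.0
  endloop
 endfacet
 facet normal -0.815 -0.521 0.254
  outer loop
   vertex 0.2 2.5 2.9
   vertex 0.0 1.4 0.0
   vertex 0.3 2.1 2.4
  endloop
 endfacet
 facet normal -0.839 0.525 -0.141
  outer loop
   vertex 0.2 2.5 2.9
   vertex 0.9 3.0 0.6
   vertex 0.0 1.4 0.0
  endloop
 endfacet
 facet normal -0.616 -0.670 0.413
  outer loop
   vertex 0.2 2.5 2.9
   vertex 0.3 2.1 2.4
   vertex 2.3 1.0 3.6
  endloop
 endfacet
 facet normal 0.124 0.557 0.822
  outer loop
   vertex 0.2 2.5 2.9
   vertex 2.3 1.0 3.6
   vertex 2.0 2.1 2.9
  endloop
 endfacet
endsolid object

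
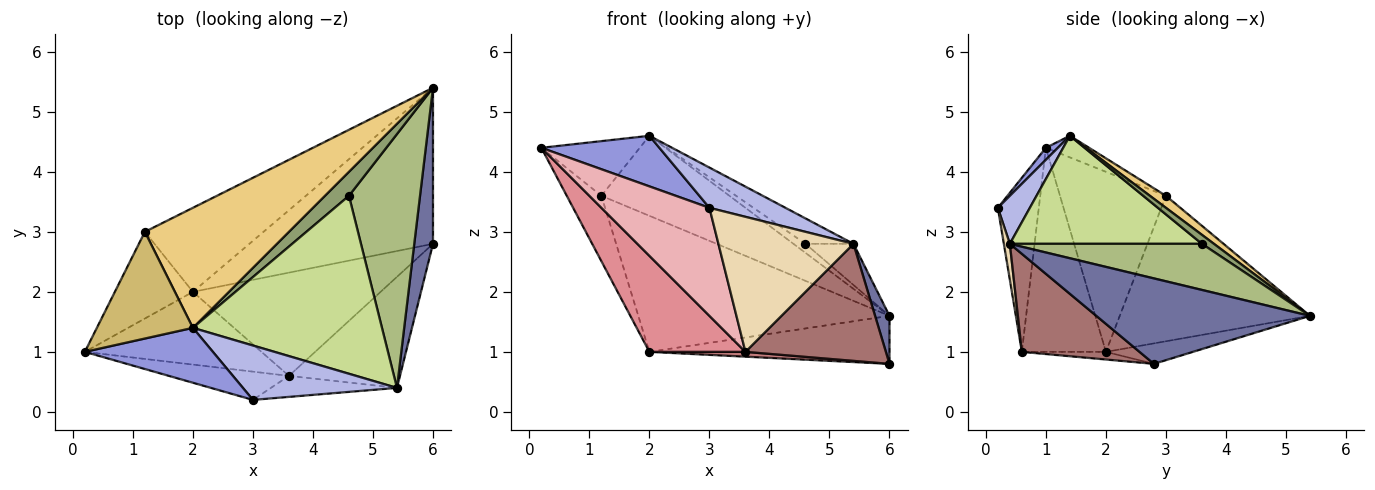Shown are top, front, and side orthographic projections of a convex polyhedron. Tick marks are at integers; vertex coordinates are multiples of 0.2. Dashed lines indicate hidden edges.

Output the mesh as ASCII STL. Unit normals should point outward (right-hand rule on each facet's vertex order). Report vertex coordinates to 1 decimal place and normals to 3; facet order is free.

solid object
 facet normal 0.975 -0.066 0.214
  outer loop
   vertex 5.4 0.4 2.8
   vertex 6.0 2.8 0.8
   vertex 6.0 5.4 1.6
  endloop
 endfacet
 facet normal -0.106 0.292 -0.950
  outer loop
   vertex 2.0 2.0 1.0
   vertex 6.0 5.4 1.6
   vertex 6.0 2.8 0.8
  endloop
 endfacet
 facet normal 0.069 -0.676 0.734
  outer loop
   vertex 3.0 0.2 3.4
   vertex 2.0 1.4 4.6
   vertex 0.2 1.0 4.4
  endloop
 endfacet
 facet normal 0.243 -0.577 0.780
  outer loop
   vertex 3.0 0.2 3.4
   vertex 5.4 0.4 2.8
   vertex 2.0 1.4 4.6
  endloop
 endfacet
 facet normal 0.331 0.331 0.883
  outer loop
   vertex 4.6 3.6 2.8
   vertex 6.0 5.4 1.6
   vertex 2.0 1.4 4.6
  endloop
 endfacet
 facet normal 0.539 0.135 0.831
  outer loop
   vertex 4.6 3.6 2.8
   vertex 5.4 0.4 2.8
   vertex 6.0 5.4 1.6
  endloop
 endfacet
 facet normal 0.492 0.123 0.862
  outer loop
   vertex 4.6 3.6 2.8
   vertex 2.0 1.4 4.6
   vertex 5.4 0.4 2.8
  endloop
 endfacet
 facet normal -0.879 0.287 -0.381
  outer loop
   vertex 1.2 3.0 3.6
   vertex 2.0 2.0 1.0
   vertex 0.2 1.0 4.4
  endloop
 endfacet
 facet normal -0.542 0.715 -0.442
  outer loop
   vertex 1.2 3.0 3.6
   vertex 6.0 5.4 1.6
   vertex 2.0 2.0 1.0
  endloop
 endfacet
 facet normal -0.196 0.447 0.873
  outer loop
   vertex 1.2 3.0 3.6
   vertex 0.2 1.0 4.4
   vertex 2.0 1.4 4.6
  endloop
 endfacet
 facet normal 0.069 0.553 0.830
  outer loop
   vertex 1.2 3.0 3.6
   vertex 2.0 1.4 4.6
   vertex 6.0 5.4 1.6
  endloop
 endfacet
 facet normal 0.044 -0.987 -0.154
  outer loop
   vertex 3.6 0.6 1.0
   vertex 5.4 0.4 2.8
   vertex 3.0 0.2 3.4
  endloop
 endfacet
 facet normal 0.519 -0.620 -0.588
  outer loop
   vertex 3.6 0.6 1.0
   vertex 6.0 2.8 0.8
   vertex 5.4 0.4 2.8
  endloop
 endfacet
 facet normal -0.041 -0.046 -0.998
  outer loop
   vertex 3.6 0.6 1.0
   vertex 2.0 2.0 1.0
   vertex 6.0 2.8 0.8
  endloop
 endfacet
 facet normal -0.572 -0.654 -0.495
  outer loop
   vertex 3.6 0.6 1.0
   vertex 0.2 1.0 4.4
   vertex 2.0 2.0 1.0
  endloop
 endfacet
 facet normal -0.344 -0.908 -0.237
  outer loop
   vertex 3.6 0.6 1.0
   vertex 3.0 0.2 3.4
   vertex 0.2 1.0 4.4
  endloop
 endfacet
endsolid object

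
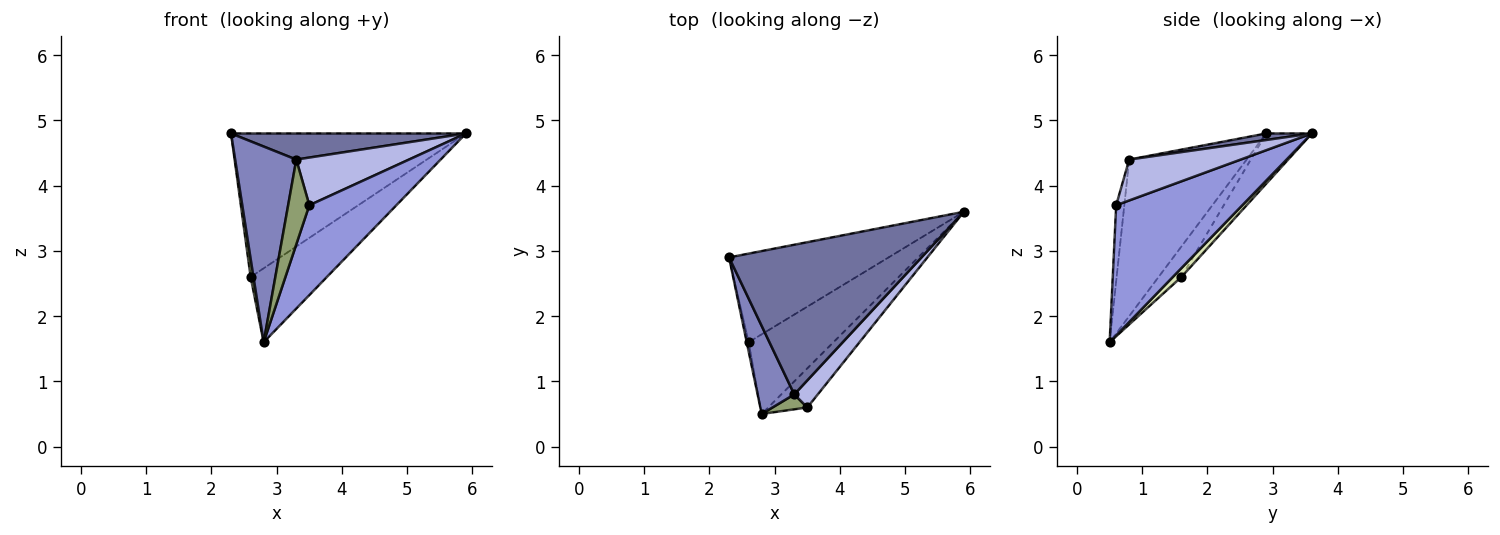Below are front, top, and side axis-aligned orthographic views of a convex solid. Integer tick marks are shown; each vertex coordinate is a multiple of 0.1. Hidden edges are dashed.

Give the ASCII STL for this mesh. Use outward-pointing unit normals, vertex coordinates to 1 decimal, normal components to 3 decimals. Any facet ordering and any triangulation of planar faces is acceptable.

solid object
 facet normal 0.033 -0.172 0.985
  outer loop
   vertex 3.3 0.8 4.4
   vertex 5.9 3.6 4.8
   vertex 2.3 2.9 4.8
  endloop
 endfacet
 facet normal -0.868 -0.452 0.204
  outer loop
   vertex 3.3 0.8 4.4
   vertex 2.3 2.9 4.8
   vertex 2.8 0.5 1.6
  endloop
 endfacet
 facet normal 0.799 -0.551 -0.240
  outer loop
   vertex 3.5 0.6 3.7
   vertex 2.8 0.5 1.6
   vertex 5.9 3.6 4.8
  endloop
 endfacet
 facet normal 0.652 -0.659 0.375
  outer loop
   vertex 3.5 0.6 3.7
   vertex 5.9 3.6 4.8
   vertex 3.3 0.8 4.4
  endloop
 endfacet
 facet normal -0.354 -0.921 0.162
  outer loop
   vertex 3.5 0.6 3.7
   vertex 3.3 0.8 4.4
   vertex 2.8 0.5 1.6
  endloop
 endfacet
 facet normal -0.163 0.839 -0.518
  outer loop
   vertex 2.6 1.6 2.6
   vertex 2.3 2.9 4.8
   vertex 5.9 3.6 4.8
  endloop
 endfacet
 facet normal -0.990 -0.124 -0.062
  outer loop
   vertex 2.6 1.6 2.6
   vertex 2.8 0.5 1.6
   vertex 2.3 2.9 4.8
  endloop
 endfacet
 facet normal 0.076 0.678 -0.731
  outer loop
   vertex 2.6 1.6 2.6
   vertex 5.9 3.6 4.8
   vertex 2.8 0.5 1.6
  endloop
 endfacet
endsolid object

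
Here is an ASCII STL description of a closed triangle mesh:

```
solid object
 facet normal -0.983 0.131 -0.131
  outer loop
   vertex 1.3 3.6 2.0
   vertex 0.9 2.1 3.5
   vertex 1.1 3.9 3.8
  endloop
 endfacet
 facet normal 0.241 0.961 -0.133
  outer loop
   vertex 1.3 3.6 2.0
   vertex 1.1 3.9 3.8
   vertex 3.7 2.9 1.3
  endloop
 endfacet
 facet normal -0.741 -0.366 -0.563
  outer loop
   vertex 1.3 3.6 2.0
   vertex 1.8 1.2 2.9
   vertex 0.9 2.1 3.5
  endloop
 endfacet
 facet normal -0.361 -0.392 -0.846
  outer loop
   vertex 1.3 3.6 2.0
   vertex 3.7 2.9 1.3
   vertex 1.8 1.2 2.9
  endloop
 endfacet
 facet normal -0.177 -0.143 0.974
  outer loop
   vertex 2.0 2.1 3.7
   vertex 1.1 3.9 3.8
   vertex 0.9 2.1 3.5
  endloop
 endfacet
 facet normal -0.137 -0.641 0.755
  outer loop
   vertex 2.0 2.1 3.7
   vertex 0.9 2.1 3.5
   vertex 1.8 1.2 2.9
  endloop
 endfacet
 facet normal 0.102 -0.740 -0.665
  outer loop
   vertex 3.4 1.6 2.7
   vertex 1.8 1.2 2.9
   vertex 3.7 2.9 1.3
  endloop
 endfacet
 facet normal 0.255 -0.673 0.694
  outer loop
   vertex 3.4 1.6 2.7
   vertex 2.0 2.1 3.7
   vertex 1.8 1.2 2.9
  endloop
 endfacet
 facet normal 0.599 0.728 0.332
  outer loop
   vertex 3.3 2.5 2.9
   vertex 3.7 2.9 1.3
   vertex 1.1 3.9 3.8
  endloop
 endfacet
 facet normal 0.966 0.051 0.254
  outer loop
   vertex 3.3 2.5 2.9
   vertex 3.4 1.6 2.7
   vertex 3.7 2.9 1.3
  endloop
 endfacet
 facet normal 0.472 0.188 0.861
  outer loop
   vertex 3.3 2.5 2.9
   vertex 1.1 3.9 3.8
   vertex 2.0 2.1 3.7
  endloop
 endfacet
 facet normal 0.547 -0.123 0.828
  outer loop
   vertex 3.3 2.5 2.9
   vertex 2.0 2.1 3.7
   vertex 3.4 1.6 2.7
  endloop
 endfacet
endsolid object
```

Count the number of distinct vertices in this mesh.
8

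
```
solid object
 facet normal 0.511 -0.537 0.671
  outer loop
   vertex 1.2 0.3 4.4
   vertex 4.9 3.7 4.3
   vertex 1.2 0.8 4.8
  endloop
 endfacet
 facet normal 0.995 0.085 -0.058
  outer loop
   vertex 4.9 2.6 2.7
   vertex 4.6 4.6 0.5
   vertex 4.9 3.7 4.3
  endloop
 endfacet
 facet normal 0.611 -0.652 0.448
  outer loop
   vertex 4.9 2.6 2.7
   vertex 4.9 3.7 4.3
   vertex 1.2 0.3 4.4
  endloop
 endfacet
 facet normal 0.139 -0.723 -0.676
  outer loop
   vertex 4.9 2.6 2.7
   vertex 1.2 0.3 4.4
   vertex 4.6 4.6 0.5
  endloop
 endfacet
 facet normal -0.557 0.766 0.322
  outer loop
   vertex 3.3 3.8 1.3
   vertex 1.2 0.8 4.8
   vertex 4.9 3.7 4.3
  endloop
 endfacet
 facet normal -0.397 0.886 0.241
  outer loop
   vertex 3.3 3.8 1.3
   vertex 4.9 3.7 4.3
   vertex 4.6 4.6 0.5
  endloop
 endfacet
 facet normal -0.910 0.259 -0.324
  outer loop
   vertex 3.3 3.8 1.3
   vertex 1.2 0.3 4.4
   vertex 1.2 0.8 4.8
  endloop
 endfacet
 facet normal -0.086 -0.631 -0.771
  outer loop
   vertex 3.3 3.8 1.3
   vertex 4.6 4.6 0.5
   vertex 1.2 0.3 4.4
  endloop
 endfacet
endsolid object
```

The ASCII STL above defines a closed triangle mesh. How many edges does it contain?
12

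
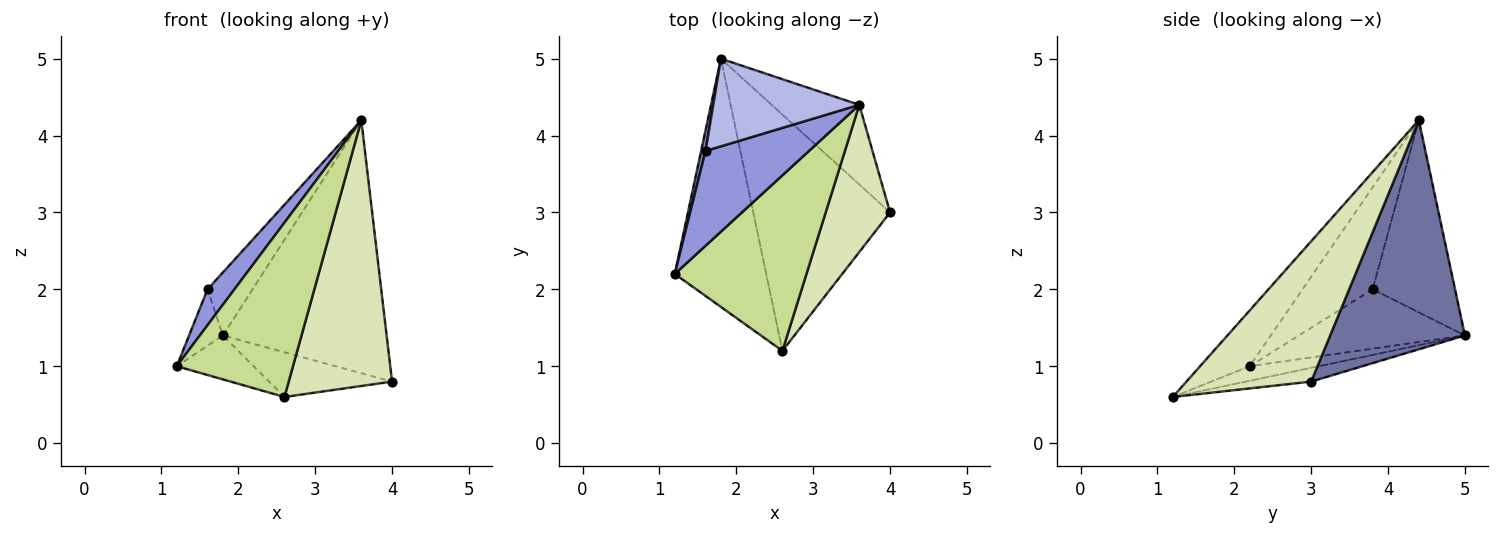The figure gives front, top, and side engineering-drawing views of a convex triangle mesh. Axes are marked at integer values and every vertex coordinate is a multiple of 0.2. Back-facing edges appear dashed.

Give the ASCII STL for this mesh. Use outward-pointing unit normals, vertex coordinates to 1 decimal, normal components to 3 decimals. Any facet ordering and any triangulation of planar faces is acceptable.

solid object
 facet normal 0.618 0.750 -0.236
  outer loop
   vertex 3.6 4.4 4.2
   vertex 4.0 3.0 0.8
   vertex 1.8 5.0 1.4
  endloop
 endfacet
 facet normal -0.977 0.199 0.072
  outer loop
   vertex 1.6 3.8 2.0
   vertex 1.8 5.0 1.4
   vertex 1.2 2.2 1.0
  endloop
 endfacet
 facet normal -0.678 -0.260 0.687
  outer loop
   vertex 1.6 3.8 2.0
   vertex 1.2 2.2 1.0
   vertex 3.6 4.4 4.2
  endloop
 endfacet
 facet normal -0.730 0.399 0.555
  outer loop
   vertex 1.6 3.8 2.0
   vertex 3.6 4.4 4.2
   vertex 1.8 5.0 1.4
  endloop
 endfacet
 facet normal -0.155 0.172 -0.973
  outer loop
   vertex 2.6 1.2 0.6
   vertex 1.2 2.2 1.0
   vertex 1.8 5.0 1.4
  endloop
 endfacet
 facet normal -0.098 0.185 -0.978
  outer loop
   vertex 2.6 1.2 0.6
   vertex 1.8 5.0 1.4
   vertex 4.0 3.0 0.8
  endloop
 endfacet
 facet normal -0.288 -0.675 0.680
  outer loop
   vertex 2.6 1.2 0.6
   vertex 3.6 4.4 4.2
   vertex 1.2 2.2 1.0
  endloop
 endfacet
 facet normal 0.726 -0.602 0.333
  outer loop
   vertex 2.6 1.2 0.6
   vertex 4.0 3.0 0.8
   vertex 3.6 4.4 4.2
  endloop
 endfacet
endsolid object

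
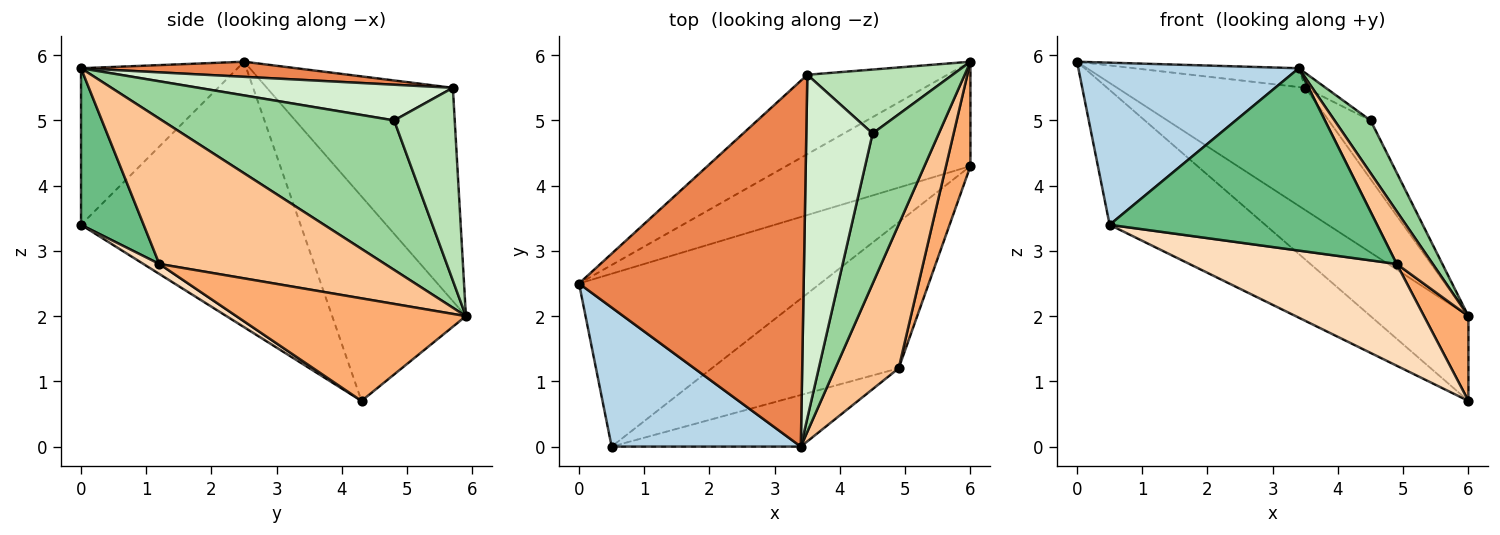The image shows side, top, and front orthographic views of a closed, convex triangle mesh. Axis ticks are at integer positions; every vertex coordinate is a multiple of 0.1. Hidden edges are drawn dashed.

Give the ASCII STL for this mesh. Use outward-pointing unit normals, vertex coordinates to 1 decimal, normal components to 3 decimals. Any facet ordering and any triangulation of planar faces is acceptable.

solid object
 facet normal -0.655 0.464 -0.596
  outer loop
   vertex 0.5 0.0 3.4
   vertex 0.0 2.5 5.9
   vertex 6.0 4.3 0.7
  endloop
 endfacet
 facet normal -0.653 0.478 -0.588
  outer loop
   vertex 6.0 5.9 2.0
   vertex 6.0 4.3 0.7
   vertex 0.0 2.5 5.9
  endloop
 endfacet
 facet normal -0.474 -0.668 0.573
  outer loop
   vertex 3.4 0.0 5.8
   vertex 0.0 2.5 5.9
   vertex 0.5 0.0 3.4
  endloop
 endfacet
 facet normal -0.638 0.646 -0.419
  outer loop
   vertex 3.5 5.7 5.5
   vertex 6.0 5.9 2.0
   vertex 0.0 2.5 5.9
  endloop
 endfacet
 facet normal 0.067 0.051 0.996
  outer loop
   vertex 3.5 5.7 5.5
   vertex 0.0 2.5 5.9
   vertex 3.4 0.0 5.8
  endloop
 endfacet
 facet normal 0.956 -0.185 0.228
  outer loop
   vertex 4.9 1.2 2.8
   vertex 6.0 4.3 0.7
   vertex 6.0 5.9 2.0
  endloop
 endfacet
 facet normal 0.907 -0.145 0.395
  outer loop
   vertex 4.9 1.2 2.8
   vertex 6.0 5.9 2.0
   vertex 3.4 0.0 5.8
  endloop
 endfacet
 facet normal 0.044 -0.571 -0.820
  outer loop
   vertex 4.9 1.2 2.8
   vertex 0.5 0.0 3.4
   vertex 6.0 4.3 0.7
  endloop
 endfacet
 facet normal 0.220 -0.939 -0.266
  outer loop
   vertex 4.9 1.2 2.8
   vertex 3.4 0.0 5.8
   vertex 0.5 0.0 3.4
  endloop
 endfacet
 facet normal 0.905 -0.141 0.401
  outer loop
   vertex 4.5 4.8 5.0
   vertex 3.4 0.0 5.8
   vertex 6.0 5.9 2.0
  endloop
 endfacet
 facet normal 0.699 0.484 0.527
  outer loop
   vertex 4.5 4.8 5.0
   vertex 6.0 5.9 2.0
   vertex 3.5 5.7 5.5
  endloop
 endfacet
 facet normal 0.474 0.038 0.880
  outer loop
   vertex 4.5 4.8 5.0
   vertex 3.5 5.7 5.5
   vertex 3.4 0.0 5.8
  endloop
 endfacet
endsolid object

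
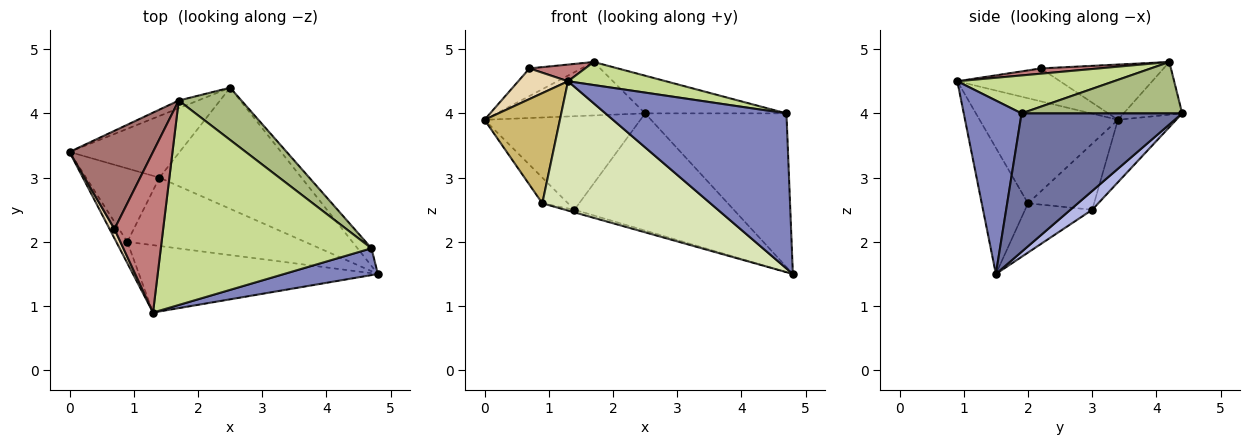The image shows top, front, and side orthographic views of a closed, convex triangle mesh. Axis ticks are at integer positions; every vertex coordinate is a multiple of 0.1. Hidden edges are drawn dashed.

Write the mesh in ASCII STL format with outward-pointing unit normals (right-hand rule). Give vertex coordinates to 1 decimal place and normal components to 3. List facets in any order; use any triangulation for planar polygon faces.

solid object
 facet normal 0.749 0.659 -0.075
  outer loop
   vertex 4.7 1.9 4.0
   vertex 4.8 1.5 1.5
   vertex 2.5 4.4 4.0
  endloop
 endfacet
 facet normal 0.300 -0.940 0.162
  outer loop
   vertex 4.7 1.9 4.0
   vertex 1.3 0.9 4.5
   vertex 4.8 1.5 1.5
  endloop
 endfacet
 facet normal -0.298 0.797 -0.525
  outer loop
   vertex 1.4 3.0 2.5
   vertex 0.0 3.4 3.9
   vertex 2.5 4.4 4.0
  endloop
 endfacet
 facet normal 0.095 0.692 -0.716
  outer loop
   vertex 1.4 3.0 2.5
   vertex 2.5 4.4 4.0
   vertex 4.8 1.5 1.5
  endloop
 endfacet
 facet normal -0.364 0.922 -0.133
  outer loop
   vertex 1.7 4.2 4.8
   vertex 2.5 4.4 4.0
   vertex 0.0 3.4 3.9
  endloop
 endfacet
 facet normal 0.554 0.487 0.675
  outer loop
   vertex 1.7 4.2 4.8
   vertex 4.7 1.9 4.0
   vertex 2.5 4.4 4.0
  endloop
 endfacet
 facet normal 0.176 -0.110 0.978
  outer loop
   vertex 1.7 4.2 4.8
   vertex 1.3 0.9 4.5
   vertex 4.7 1.9 4.0
  endloop
 endfacet
 facet normal -0.237 -0.862 -0.449
  outer loop
   vertex 0.9 2.0 2.6
   vertex 4.8 1.5 1.5
   vertex 1.3 0.9 4.5
  endloop
 endfacet
 facet normal -0.267 0.037 -0.963
  outer loop
   vertex 0.9 2.0 2.6
   vertex 1.4 3.0 2.5
   vertex 4.8 1.5 1.5
  endloop
 endfacet
 facet normal -0.874 -0.477 -0.092
  outer loop
   vertex 0.9 2.0 2.6
   vertex 1.3 0.9 4.5
   vertex 0.0 3.4 3.9
  endloop
 endfacet
 facet normal -0.647 0.252 -0.719
  outer loop
   vertex 0.9 2.0 2.6
   vertex 0.0 3.4 3.9
   vertex 1.4 3.0 2.5
  endloop
 endfacet
 facet normal -0.892 -0.432 0.132
  outer loop
   vertex 0.7 2.2 4.7
   vertex 0.0 3.4 3.9
   vertex 1.3 0.9 4.5
  endloop
 endfacet
 facet normal -0.537 0.228 0.812
  outer loop
   vertex 0.7 2.2 4.7
   vertex 1.7 4.2 4.8
   vertex 0.0 3.4 3.9
  endloop
 endfacet
 facet normal 0.107 -0.103 0.989
  outer loop
   vertex 0.7 2.2 4.7
   vertex 1.3 0.9 4.5
   vertex 1.7 4.2 4.8
  endloop
 endfacet
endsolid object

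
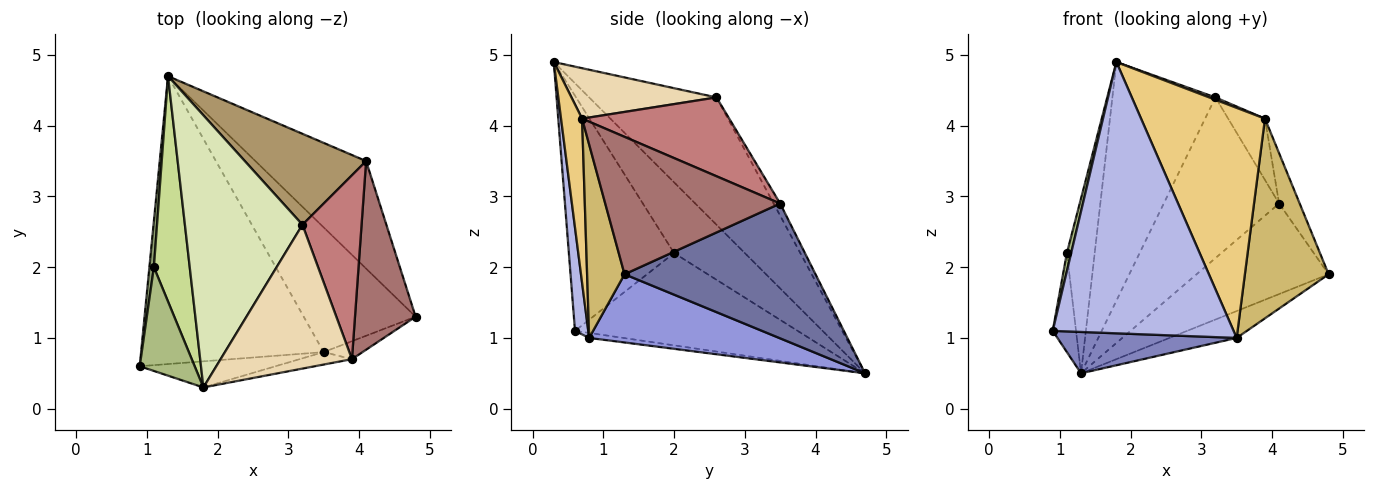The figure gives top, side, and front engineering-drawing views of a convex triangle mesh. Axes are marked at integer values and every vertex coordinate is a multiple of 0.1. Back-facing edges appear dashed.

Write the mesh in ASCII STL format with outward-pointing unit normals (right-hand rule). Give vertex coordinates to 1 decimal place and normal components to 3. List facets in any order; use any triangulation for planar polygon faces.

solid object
 facet normal 0.682 0.471 -0.560
  outer loop
   vertex 4.1 3.5 2.9
   vertex 4.8 1.3 1.9
   vertex 1.3 4.7 0.5
  endloop
 endfacet
 facet normal -0.027 -0.142 -0.989
  outer loop
   vertex 3.5 0.8 1.0
   vertex 0.9 0.6 1.1
   vertex 1.3 4.7 0.5
  endloop
 endfacet
 facet normal 0.512 0.181 -0.840
  outer loop
   vertex 3.5 0.8 1.0
   vertex 1.3 4.7 0.5
   vertex 4.8 1.3 1.9
  endloop
 endfacet
 facet normal 0.073 -0.993 -0.096
  outer loop
   vertex 3.5 0.8 1.0
   vertex 1.8 0.3 4.9
   vertex 0.9 0.6 1.1
  endloop
 endfacet
 facet normal -0.993 0.104 0.048
  outer loop
   vertex 1.1 2.0 2.2
   vertex 1.3 4.7 0.5
   vertex 0.9 0.6 1.1
  endloop
 endfacet
 facet normal -0.973 -0.040 0.227
  outer loop
   vertex 1.1 2.0 2.2
   vertex 0.9 0.6 1.1
   vertex 1.8 0.3 4.9
  endloop
 endfacet
 facet normal -0.842 0.331 0.427
  outer loop
   vertex 1.1 2.0 2.2
   vertex 1.8 0.3 4.9
   vertex 1.3 4.7 0.5
  endloop
 endfacet
 facet normal -0.632 0.511 0.583
  outer loop
   vertex 3.2 2.6 4.4
   vertex 1.3 4.7 0.5
   vertex 1.8 0.3 4.9
  endloop
 endfacet
 facet normal -0.049 0.869 0.492
  outer loop
   vertex 3.2 2.6 4.4
   vertex 4.1 3.5 2.9
   vertex 1.3 4.7 0.5
  endloop
 endfacet
 facet normal 0.407 -0.910 -0.082
  outer loop
   vertex 3.9 0.7 4.1
   vertex 3.5 0.8 1.0
   vertex 4.8 1.3 1.9
  endloop
 endfacet
 facet normal 0.167 -0.984 -0.053
  outer loop
   vertex 3.9 0.7 4.1
   vertex 1.8 0.3 4.9
   vertex 3.5 0.8 1.0
  endloop
 endfacet
 facet normal 0.358 -0.015 0.933
  outer loop
   vertex 3.9 0.7 4.1
   vertex 3.2 2.6 4.4
   vertex 1.8 0.3 4.9
  endloop
 endfacet
 facet normal 0.910 0.107 0.401
  outer loop
   vertex 3.9 0.7 4.1
   vertex 4.8 1.3 1.9
   vertex 4.1 3.5 2.9
  endloop
 endfacet
 facet normal 0.784 0.196 0.588
  outer loop
   vertex 3.9 0.7 4.1
   vertex 4.1 3.5 2.9
   vertex 3.2 2.6 4.4
  endloop
 endfacet
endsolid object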